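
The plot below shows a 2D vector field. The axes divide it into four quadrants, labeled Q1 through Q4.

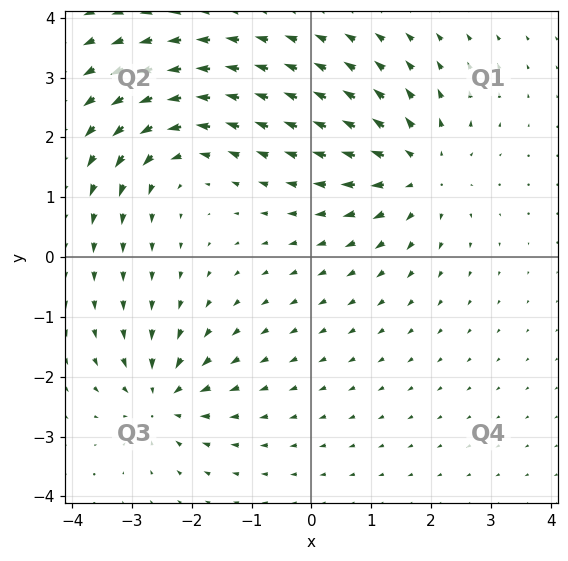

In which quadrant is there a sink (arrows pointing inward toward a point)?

The sink sits at approximately (-2.5, -2.4), which lies in quadrant Q3. The divergence there is about -6, negative as expected for a sink.

Q3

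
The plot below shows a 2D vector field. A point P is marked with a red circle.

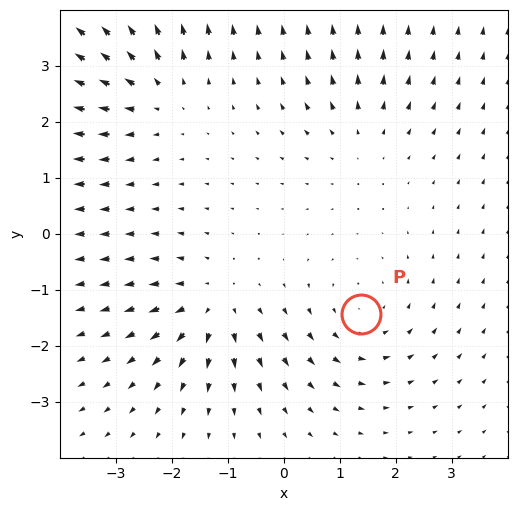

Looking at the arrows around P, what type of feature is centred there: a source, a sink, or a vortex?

vortex

At P (1.4, -1.4) the arrows circulate counterclockwise. Divergence ≈0, curl about +3 — near-zero divergence with nonzero curl is a vortex.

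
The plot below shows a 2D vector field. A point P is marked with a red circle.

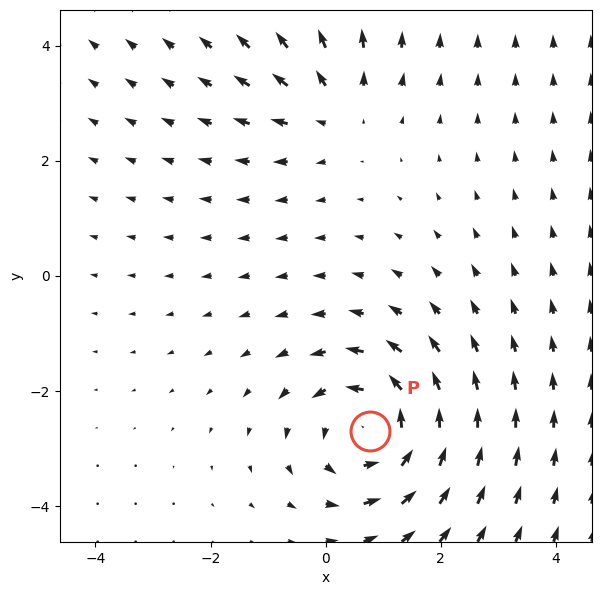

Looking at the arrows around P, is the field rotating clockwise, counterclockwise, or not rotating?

Near P at (0.8, -2.7) the arrows circulate counterclockwise. The curl (z-component) there is about +4; positive curl means counterclockwise rotation.

counterclockwise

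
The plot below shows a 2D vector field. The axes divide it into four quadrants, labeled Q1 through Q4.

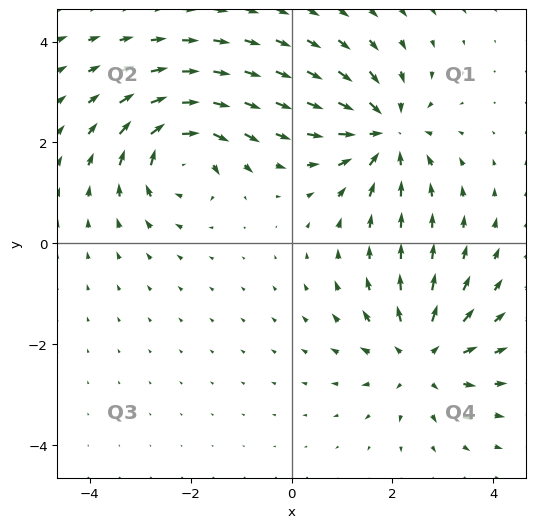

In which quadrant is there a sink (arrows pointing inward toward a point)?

The sink sits at approximately (1.9, 2.2), which lies in quadrant Q1. The divergence there is about -5, negative as expected for a sink.

Q1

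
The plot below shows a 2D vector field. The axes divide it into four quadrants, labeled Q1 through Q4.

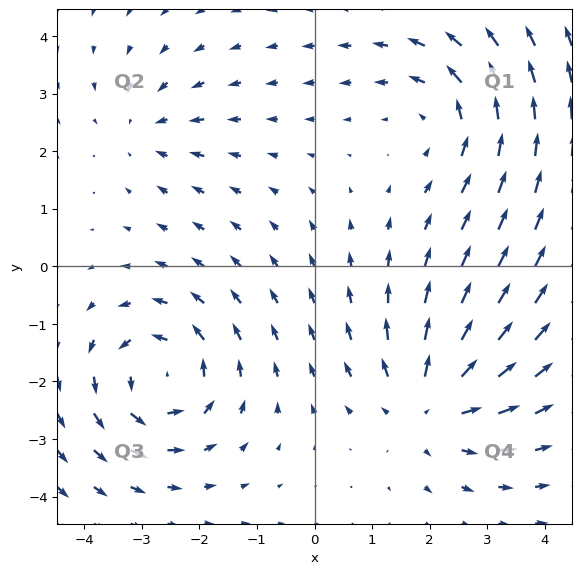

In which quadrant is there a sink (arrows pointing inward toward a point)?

Q2

The sink sits at approximately (-2.9, 2.4), which lies in quadrant Q2. The divergence there is about -3, negative as expected for a sink.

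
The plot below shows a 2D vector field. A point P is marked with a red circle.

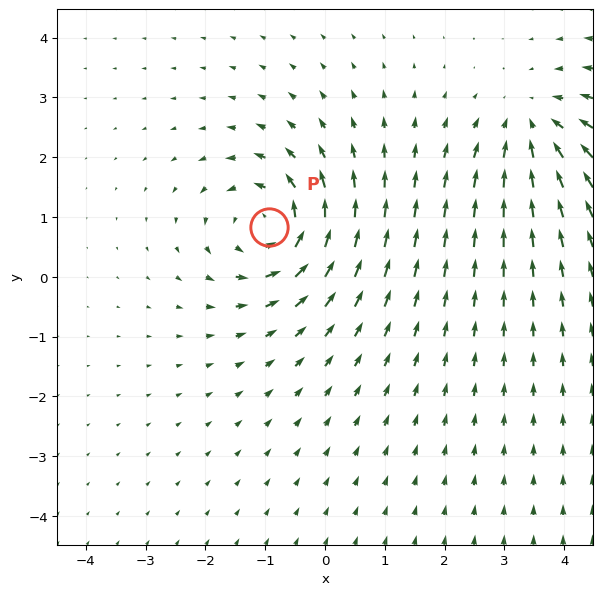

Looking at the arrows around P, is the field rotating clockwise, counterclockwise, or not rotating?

counterclockwise

Near P at (-0.9, 0.8) the arrows circulate counterclockwise. The curl (z-component) there is about +6; positive curl means counterclockwise rotation.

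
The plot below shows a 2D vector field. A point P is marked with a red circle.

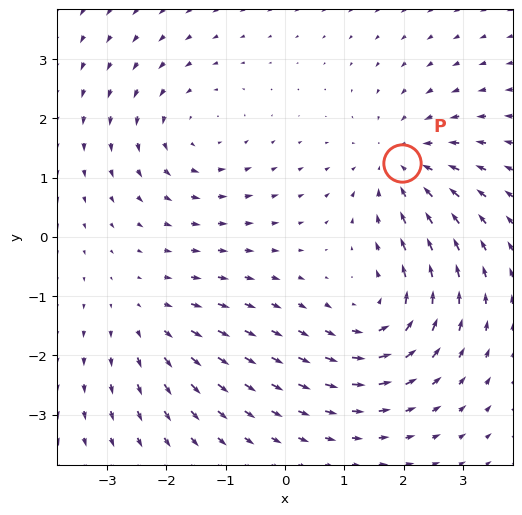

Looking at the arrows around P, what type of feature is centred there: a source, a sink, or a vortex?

At P (2.0, 1.2) the arrows converge inward. Divergence about -4, curl ≈0 — negative divergence with near-zero curl is a sink.

sink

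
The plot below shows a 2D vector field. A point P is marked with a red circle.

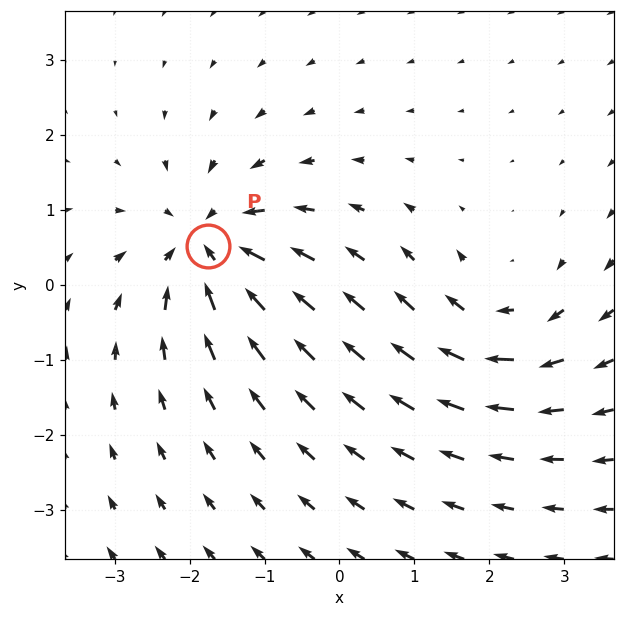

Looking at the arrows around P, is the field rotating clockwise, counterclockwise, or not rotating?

Near P at (-1.8, 0.5) the arrows show no circulation. The curl there is ≈0.

not rotating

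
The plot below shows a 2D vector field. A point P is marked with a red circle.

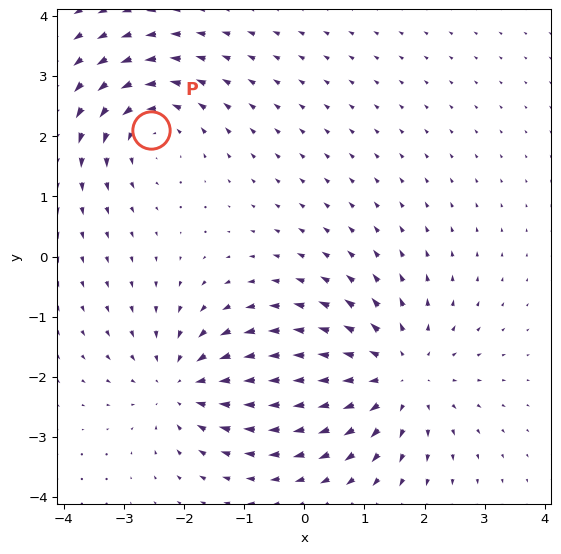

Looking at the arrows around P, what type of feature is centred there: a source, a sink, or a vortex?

At P (-2.6, 2.1) the arrows circulate counterclockwise. Divergence ≈0, curl about +3 — near-zero divergence with nonzero curl is a vortex.

vortex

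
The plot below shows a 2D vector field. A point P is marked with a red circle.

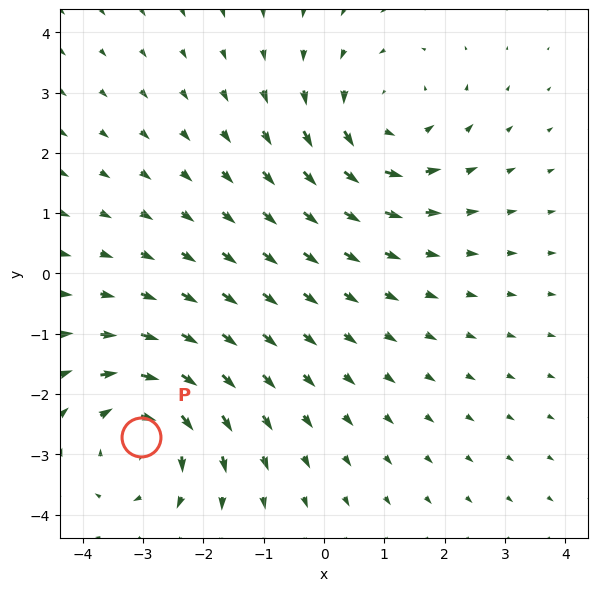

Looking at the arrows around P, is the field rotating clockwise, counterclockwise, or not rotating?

Near P at (-3.0, -2.7) the arrows circulate clockwise. The curl (z-component) there is about -4; negative curl means clockwise rotation.

clockwise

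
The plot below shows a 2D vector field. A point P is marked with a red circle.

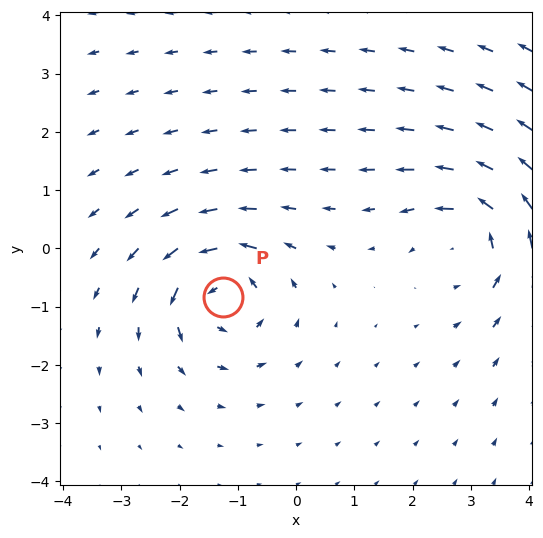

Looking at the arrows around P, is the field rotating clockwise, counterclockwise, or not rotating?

Near P at (-1.3, -0.8) the arrows circulate counterclockwise. The curl (z-component) there is about +6; positive curl means counterclockwise rotation.

counterclockwise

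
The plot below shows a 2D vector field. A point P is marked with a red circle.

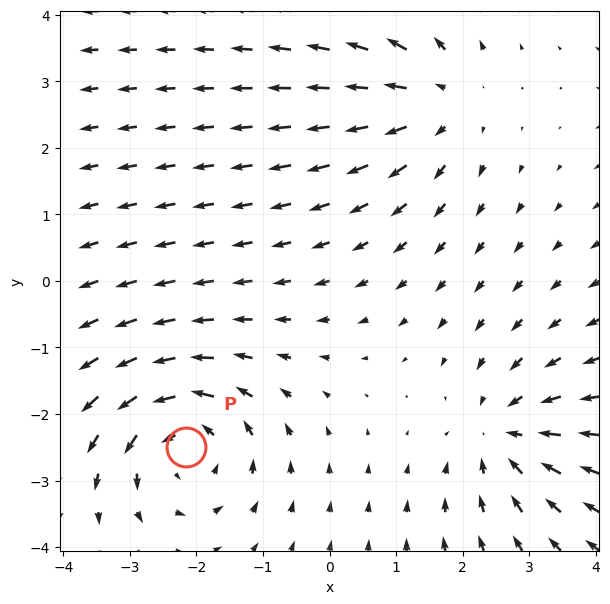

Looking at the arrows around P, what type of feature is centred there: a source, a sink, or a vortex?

vortex

At P (-2.2, -2.5) the arrows circulate counterclockwise. Divergence ≈0, curl about +5 — near-zero divergence with nonzero curl is a vortex.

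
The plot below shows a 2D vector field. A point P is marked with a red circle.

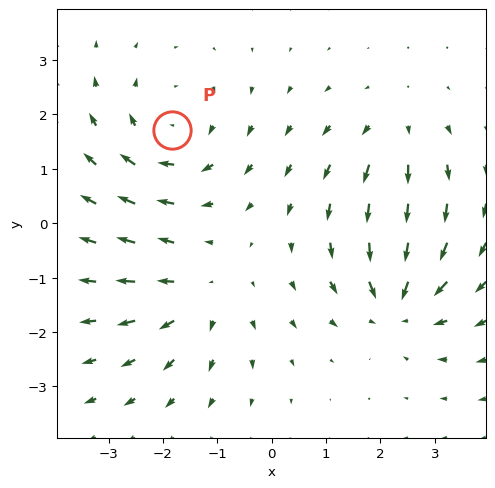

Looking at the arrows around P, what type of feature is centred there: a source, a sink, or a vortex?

vortex

At P (-1.8, 1.7) the arrows circulate clockwise. Divergence ≈0, curl about -4 — near-zero divergence with nonzero curl is a vortex.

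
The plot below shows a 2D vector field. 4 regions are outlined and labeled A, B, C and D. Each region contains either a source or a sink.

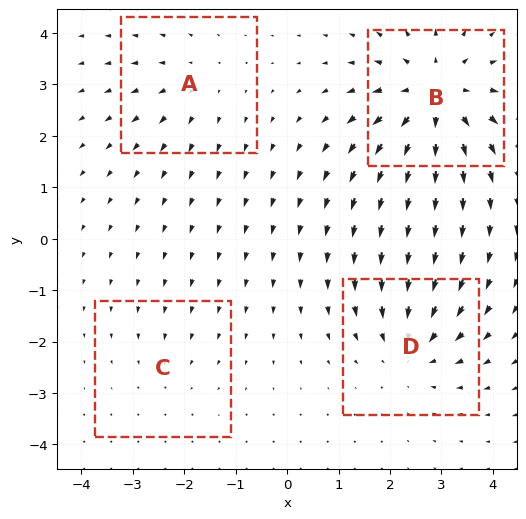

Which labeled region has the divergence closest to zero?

Divergence at each region's feature centre — A: about +3, B: about +7, C: about -2, D: about -5. Region C is closest to zero.

C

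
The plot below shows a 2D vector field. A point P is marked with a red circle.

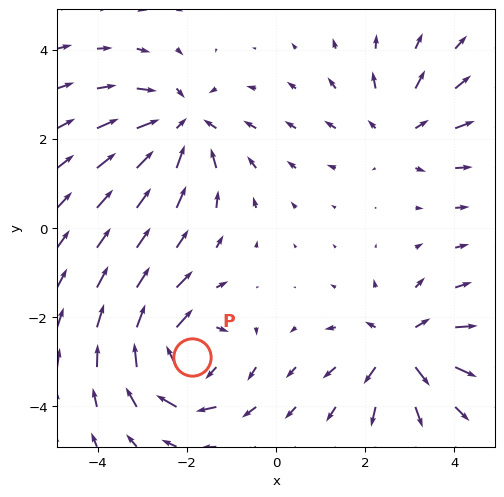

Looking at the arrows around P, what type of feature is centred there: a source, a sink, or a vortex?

vortex

At P (-1.9, -2.9) the arrows circulate clockwise. Divergence ≈0, curl about -5 — near-zero divergence with nonzero curl is a vortex.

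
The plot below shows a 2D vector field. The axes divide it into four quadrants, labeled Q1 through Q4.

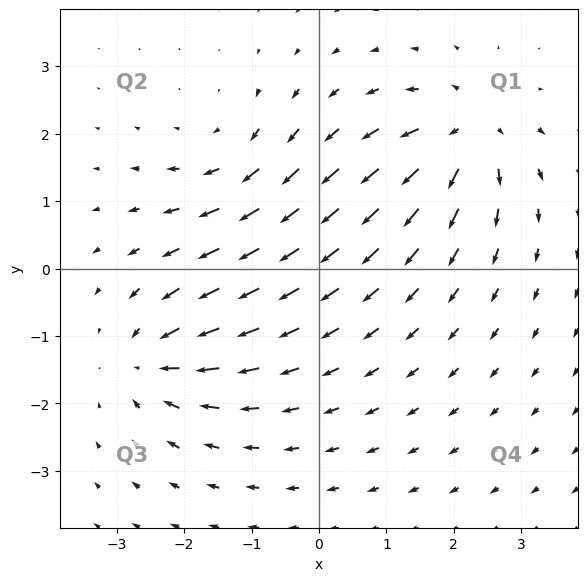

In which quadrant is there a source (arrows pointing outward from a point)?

Q1

The source sits at approximately (2.2, 2.0), which lies in quadrant Q1. The divergence there is about +6, positive as expected for a source.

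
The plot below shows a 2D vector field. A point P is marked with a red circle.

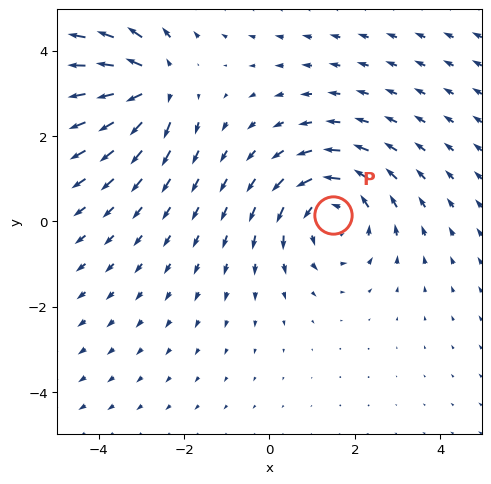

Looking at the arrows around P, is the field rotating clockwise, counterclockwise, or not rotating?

Near P at (1.5, 0.2) the arrows circulate counterclockwise. The curl (z-component) there is about +3; positive curl means counterclockwise rotation.

counterclockwise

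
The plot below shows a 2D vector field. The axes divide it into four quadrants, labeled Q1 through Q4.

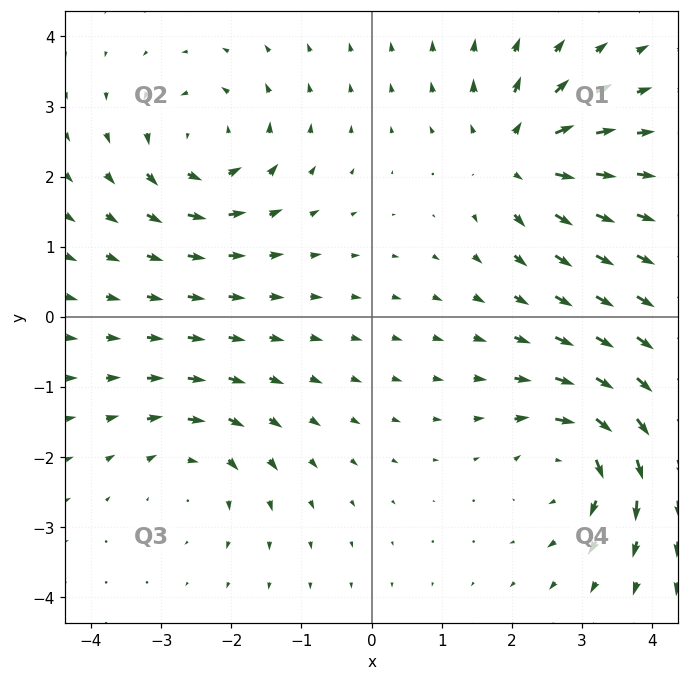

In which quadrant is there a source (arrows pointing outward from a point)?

The source sits at approximately (2.1, 2.3), which lies in quadrant Q1. The divergence there is about +6, positive as expected for a source.

Q1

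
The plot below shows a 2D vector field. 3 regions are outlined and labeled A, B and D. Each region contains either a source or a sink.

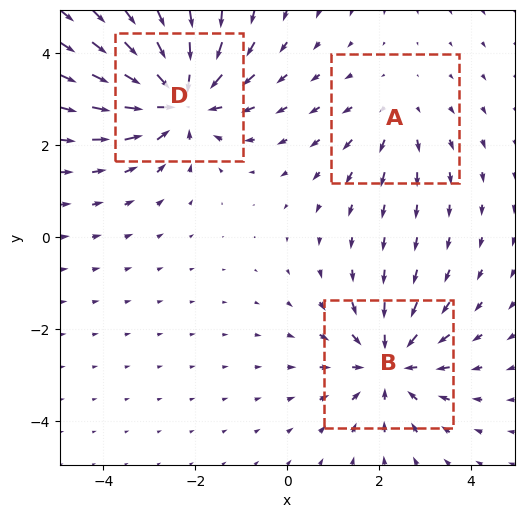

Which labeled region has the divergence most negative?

Divergence at each region's feature centre — A: about +2, B: about -3, D: about -4. Region D is most negative.

D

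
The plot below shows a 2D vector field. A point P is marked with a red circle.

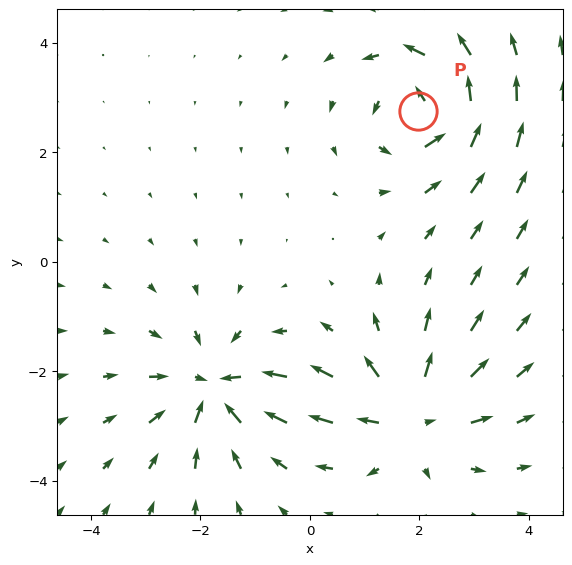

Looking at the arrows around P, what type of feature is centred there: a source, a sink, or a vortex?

vortex

At P (2.0, 2.8) the arrows circulate counterclockwise. Divergence ≈0, curl about +5 — near-zero divergence with nonzero curl is a vortex.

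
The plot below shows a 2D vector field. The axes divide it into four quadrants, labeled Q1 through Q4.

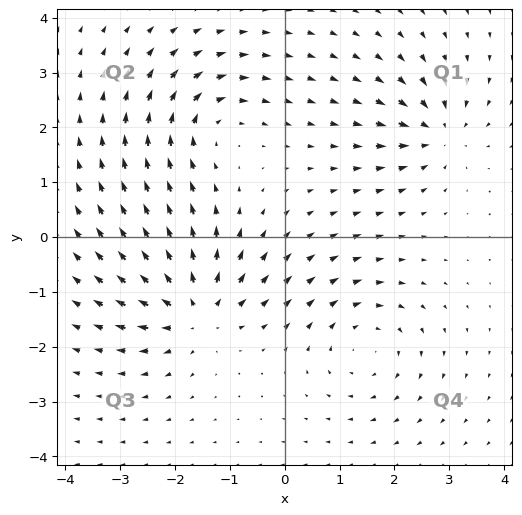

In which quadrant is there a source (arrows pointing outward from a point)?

Q3

The source sits at approximately (-1.6, -1.3), which lies in quadrant Q3. The divergence there is about +7, positive as expected for a source.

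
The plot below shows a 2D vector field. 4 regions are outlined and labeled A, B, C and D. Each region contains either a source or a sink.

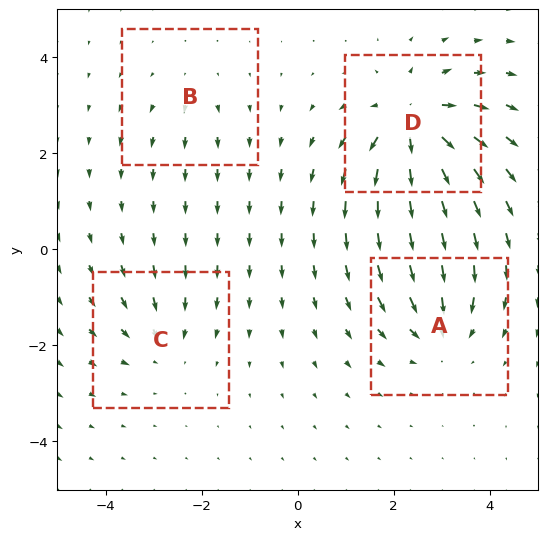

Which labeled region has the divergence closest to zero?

Divergence at each region's feature centre — A: about -5, B: about +2, C: about -4, D: about +8. Region B is closest to zero.

B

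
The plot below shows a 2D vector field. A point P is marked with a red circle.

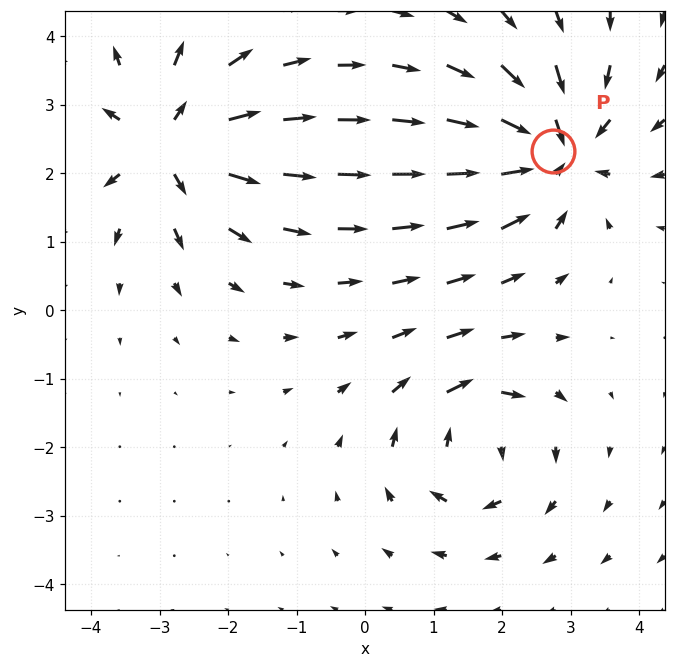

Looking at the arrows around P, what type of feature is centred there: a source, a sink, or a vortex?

sink

At P (2.7, 2.3) the arrows converge inward. Divergence about -5, curl ≈0 — negative divergence with near-zero curl is a sink.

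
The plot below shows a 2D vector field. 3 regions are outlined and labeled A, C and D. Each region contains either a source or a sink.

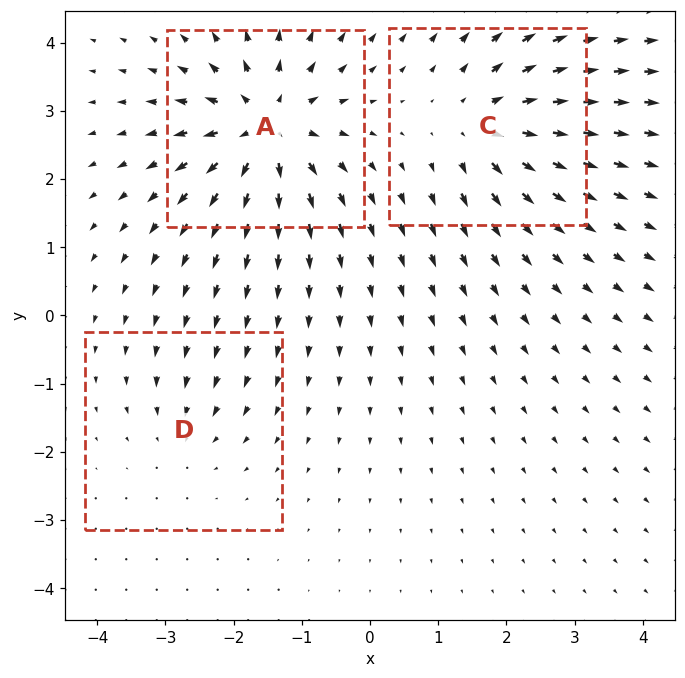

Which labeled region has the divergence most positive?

Divergence at each region's feature centre — A: about +6, C: about +4, D: about -2. Region A is most positive.

A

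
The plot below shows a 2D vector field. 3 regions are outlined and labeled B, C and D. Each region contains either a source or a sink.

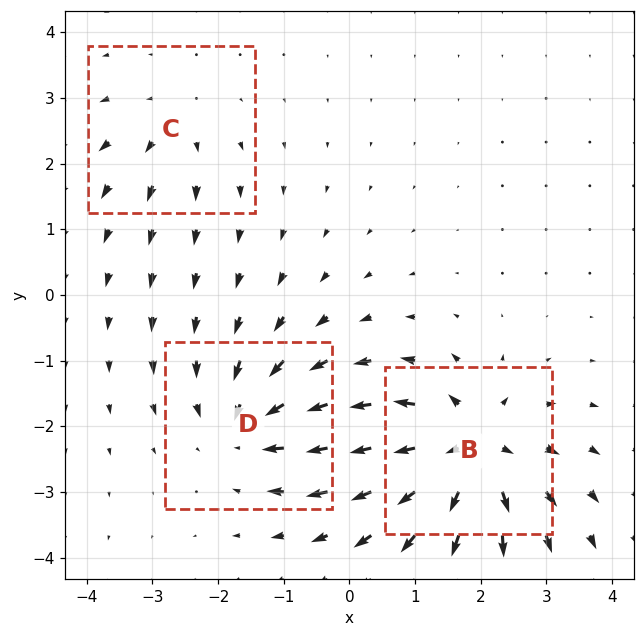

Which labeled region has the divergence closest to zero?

Divergence at each region's feature centre — B: about +6, C: about +2, D: about -4. Region C is closest to zero.

C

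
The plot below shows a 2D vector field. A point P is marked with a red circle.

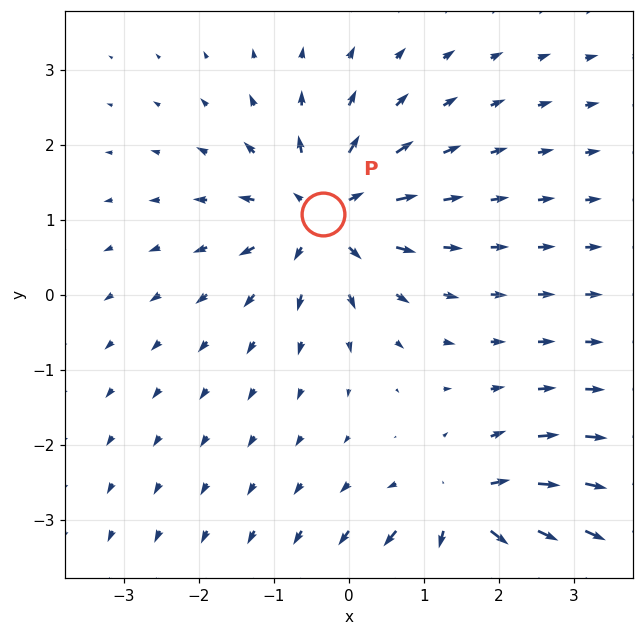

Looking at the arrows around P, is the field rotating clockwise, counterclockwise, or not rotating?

not rotating

Near P at (-0.3, 1.1) the arrows show no circulation. The curl there is ≈0.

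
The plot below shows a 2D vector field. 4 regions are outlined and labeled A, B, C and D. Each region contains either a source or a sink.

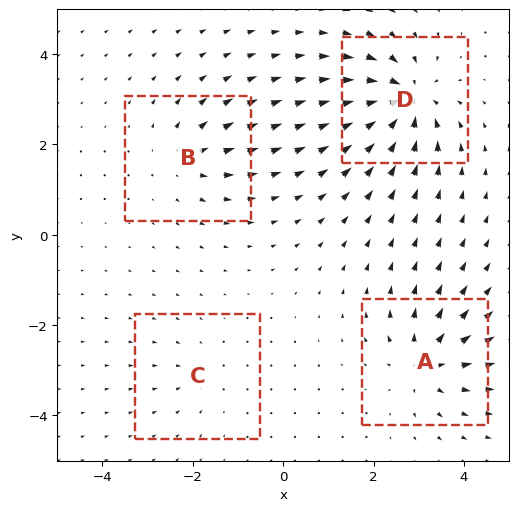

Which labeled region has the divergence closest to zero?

Divergence at each region's feature centre — A: about +6, B: about +4, C: about -2, D: about -8. Region C is closest to zero.

C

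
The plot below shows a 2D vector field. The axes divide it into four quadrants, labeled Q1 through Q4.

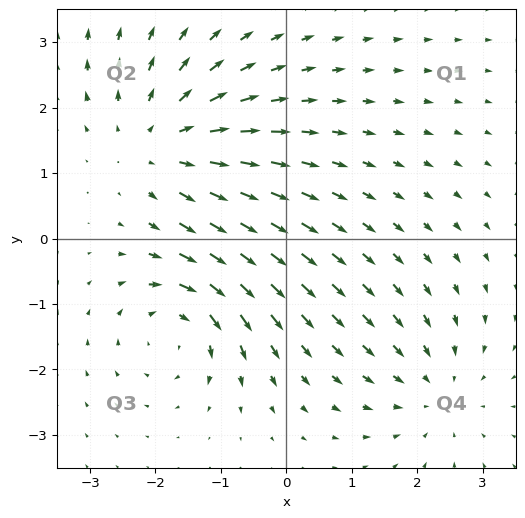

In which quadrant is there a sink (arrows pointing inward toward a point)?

Q4

The sink sits at approximately (2.3, -2.3), which lies in quadrant Q4. The divergence there is about -3, negative as expected for a sink.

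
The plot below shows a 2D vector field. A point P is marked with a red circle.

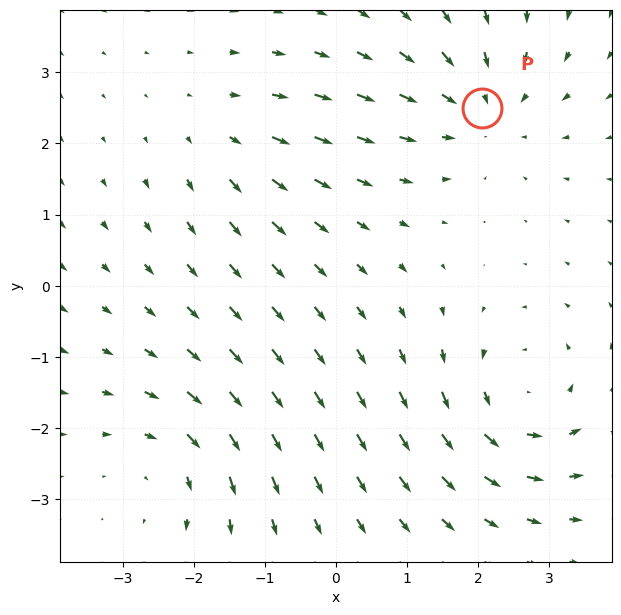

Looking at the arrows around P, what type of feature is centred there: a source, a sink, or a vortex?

At P (2.1, 2.5) the arrows converge inward. Divergence about -4, curl ≈0 — negative divergence with near-zero curl is a sink.

sink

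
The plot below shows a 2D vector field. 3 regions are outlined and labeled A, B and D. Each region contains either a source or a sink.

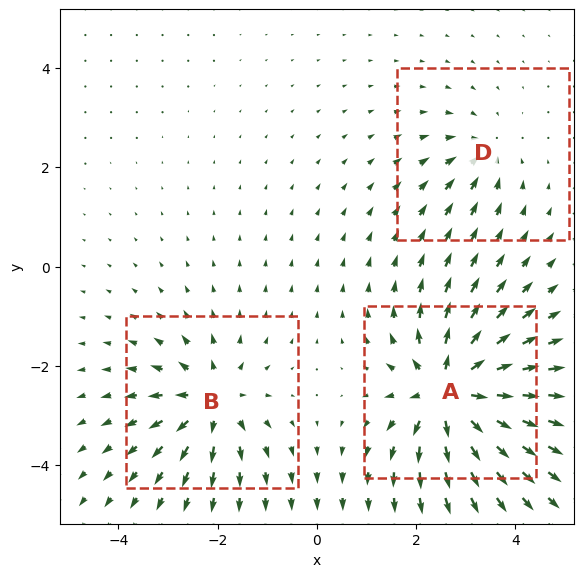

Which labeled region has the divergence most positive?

Divergence at each region's feature centre — A: about +6, B: about +4, D: about -2. Region A is most positive.

A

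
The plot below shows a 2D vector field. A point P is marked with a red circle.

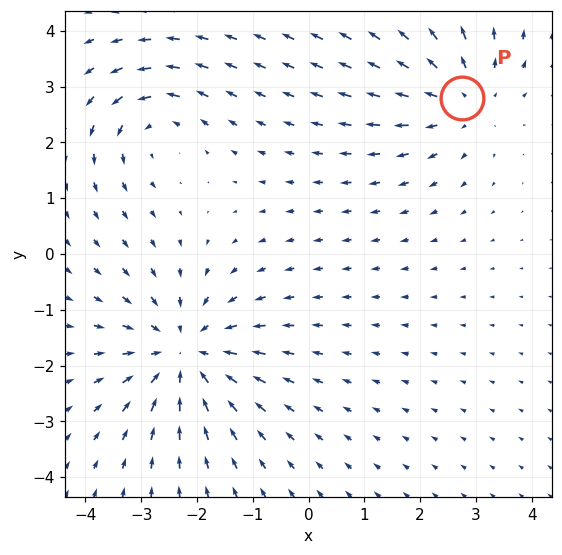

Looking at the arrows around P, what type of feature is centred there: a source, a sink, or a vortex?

At P (2.8, 2.8) the arrows spread outward. Divergence about +3, curl ≈0 — positive divergence with near-zero curl is a source.

source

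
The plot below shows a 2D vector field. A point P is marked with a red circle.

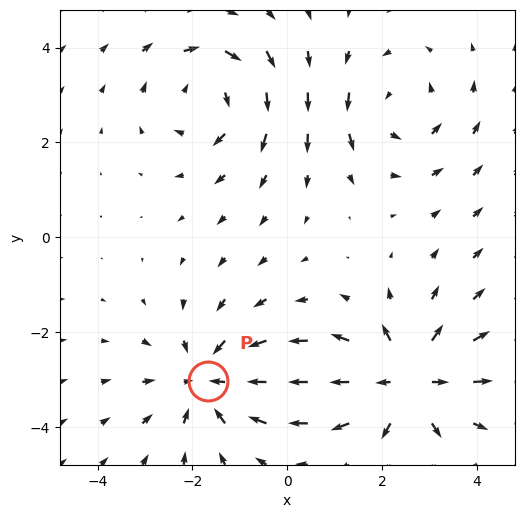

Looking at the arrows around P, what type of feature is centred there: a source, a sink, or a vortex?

sink

At P (-1.7, -3.0) the arrows converge inward. Divergence about -4, curl ≈0 — negative divergence with near-zero curl is a sink.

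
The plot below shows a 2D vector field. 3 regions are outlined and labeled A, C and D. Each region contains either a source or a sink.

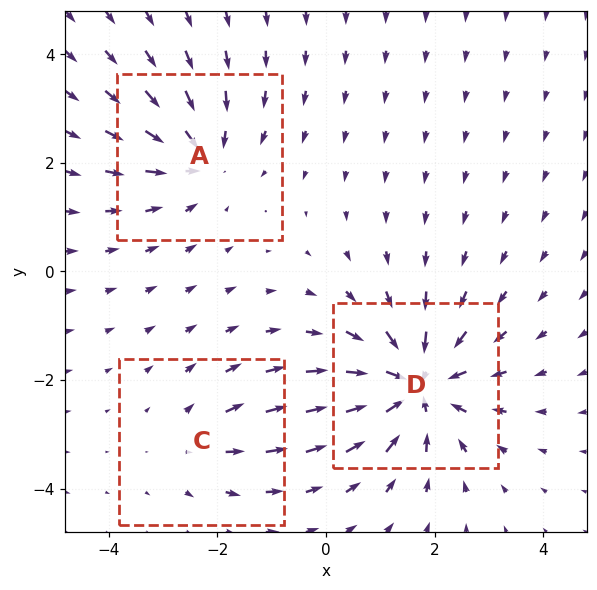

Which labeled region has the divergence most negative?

D

Divergence at each region's feature centre — A: about -3, C: about +2, D: about -5. Region D is most negative.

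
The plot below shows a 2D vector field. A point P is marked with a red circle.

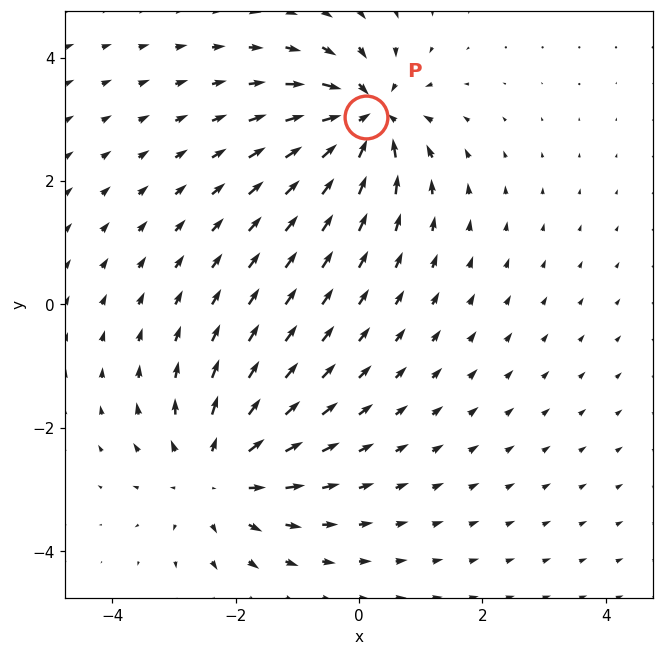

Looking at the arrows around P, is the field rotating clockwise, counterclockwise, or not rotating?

not rotating

Near P at (0.1, 3.0) the arrows show no circulation. The curl there is ≈0.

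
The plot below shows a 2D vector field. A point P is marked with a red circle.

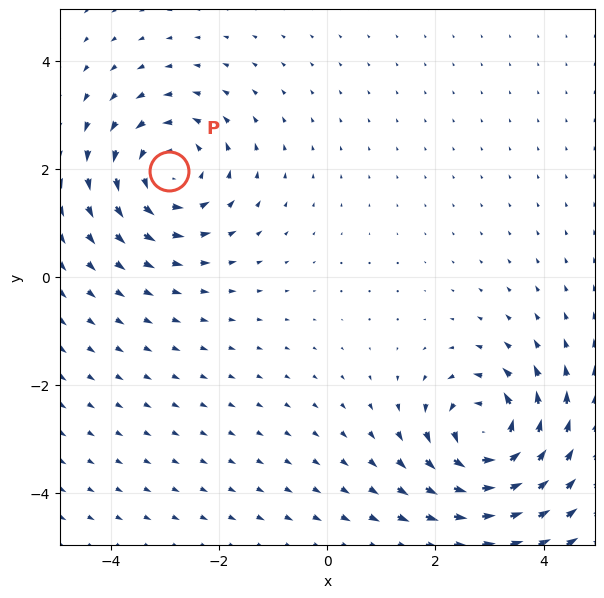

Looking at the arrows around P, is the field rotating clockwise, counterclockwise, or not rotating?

counterclockwise

Near P at (-2.9, 2.0) the arrows circulate counterclockwise. The curl (z-component) there is about +4; positive curl means counterclockwise rotation.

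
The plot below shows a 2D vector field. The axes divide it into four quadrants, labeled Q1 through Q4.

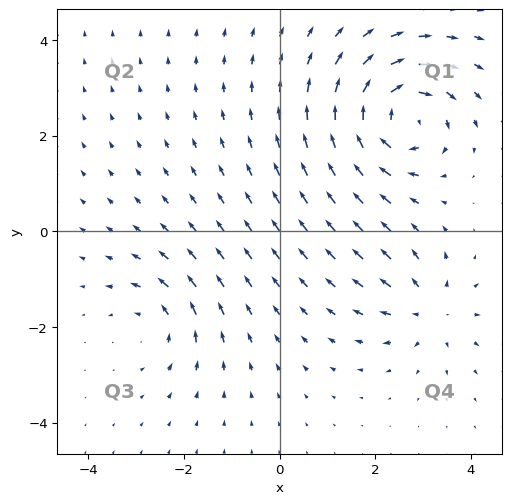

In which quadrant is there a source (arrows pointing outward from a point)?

The source sits at approximately (3.1, -1.6), which lies in quadrant Q4. The divergence there is about +3, positive as expected for a source.

Q4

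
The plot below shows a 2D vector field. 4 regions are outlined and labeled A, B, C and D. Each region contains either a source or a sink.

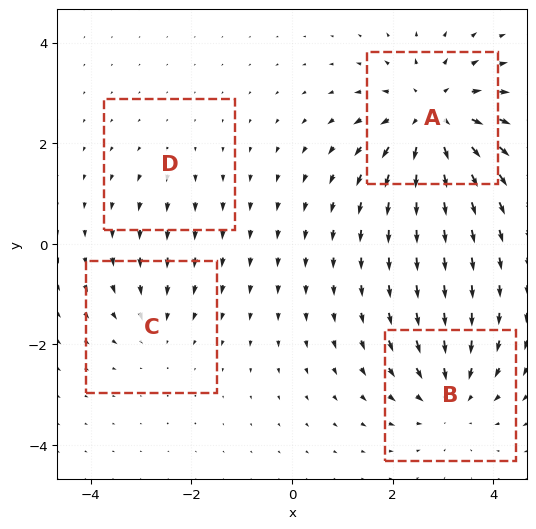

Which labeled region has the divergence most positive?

Divergence at each region's feature centre — A: about +7, B: about -5, C: about -3, D: about +2. Region A is most positive.

A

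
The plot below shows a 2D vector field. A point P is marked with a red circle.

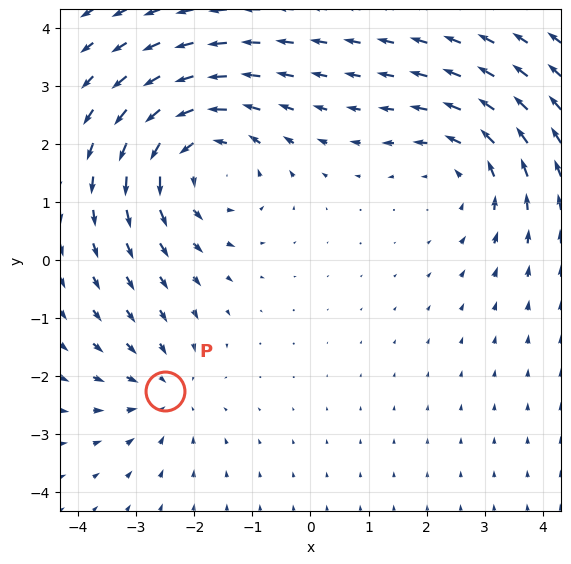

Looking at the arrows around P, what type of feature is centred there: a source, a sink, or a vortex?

sink

At P (-2.5, -2.3) the arrows converge inward. Divergence about -2, curl ≈0 — negative divergence with near-zero curl is a sink.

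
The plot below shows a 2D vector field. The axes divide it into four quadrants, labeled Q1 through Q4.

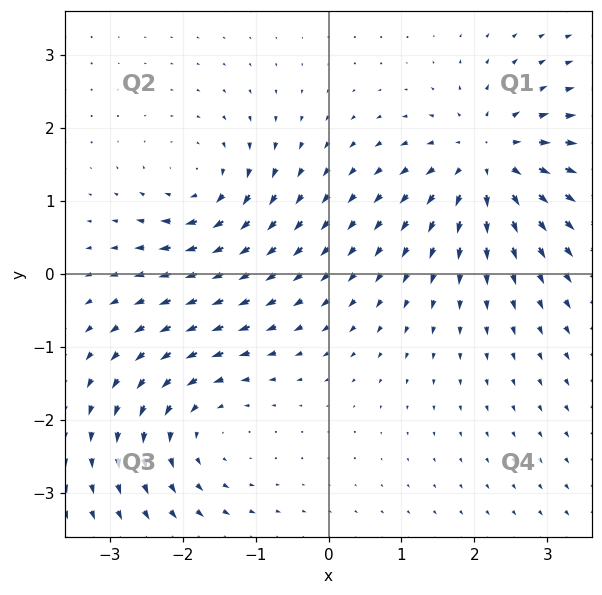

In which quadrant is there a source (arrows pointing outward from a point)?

Q1

The source sits at approximately (2.2, 1.6), which lies in quadrant Q1. The divergence there is about +5, positive as expected for a source.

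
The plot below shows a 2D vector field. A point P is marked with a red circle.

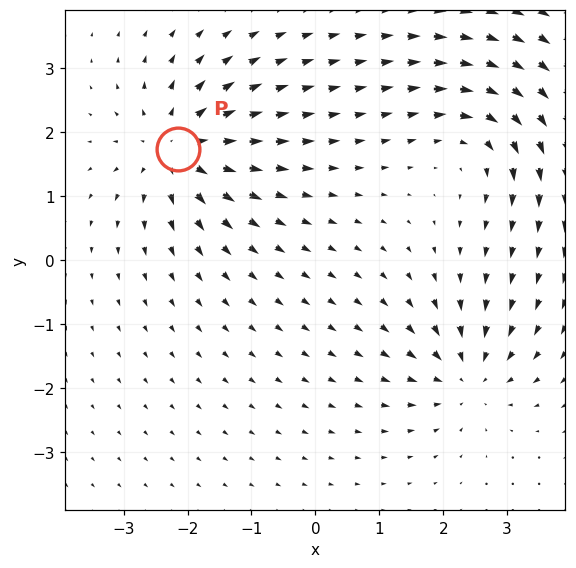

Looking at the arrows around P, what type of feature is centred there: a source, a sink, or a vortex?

source

At P (-2.2, 1.7) the arrows spread outward. Divergence about +6, curl ≈0 — positive divergence with near-zero curl is a source.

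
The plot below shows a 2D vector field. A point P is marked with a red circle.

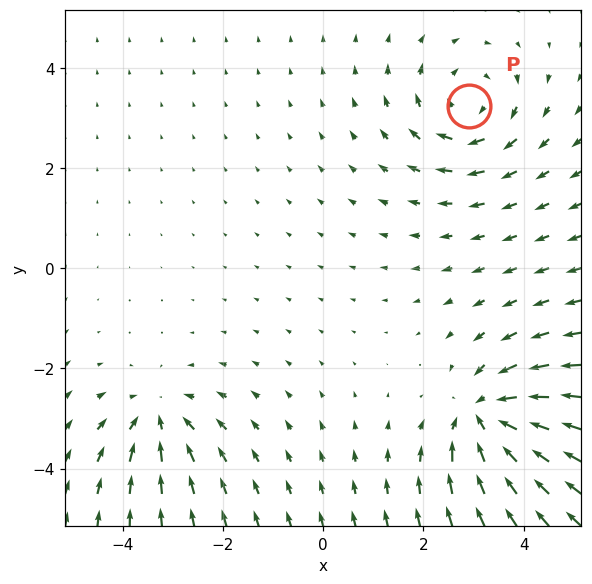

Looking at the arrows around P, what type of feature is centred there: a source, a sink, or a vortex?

vortex

At P (2.9, 3.2) the arrows circulate clockwise. Divergence ≈0, curl about -4 — near-zero divergence with nonzero curl is a vortex.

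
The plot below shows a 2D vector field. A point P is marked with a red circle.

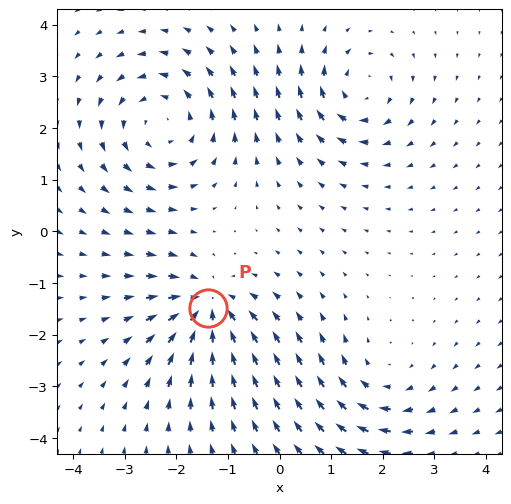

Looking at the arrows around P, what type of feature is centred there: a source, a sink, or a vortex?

sink

At P (-1.4, -1.5) the arrows converge inward. Divergence about -4, curl ≈0 — negative divergence with near-zero curl is a sink.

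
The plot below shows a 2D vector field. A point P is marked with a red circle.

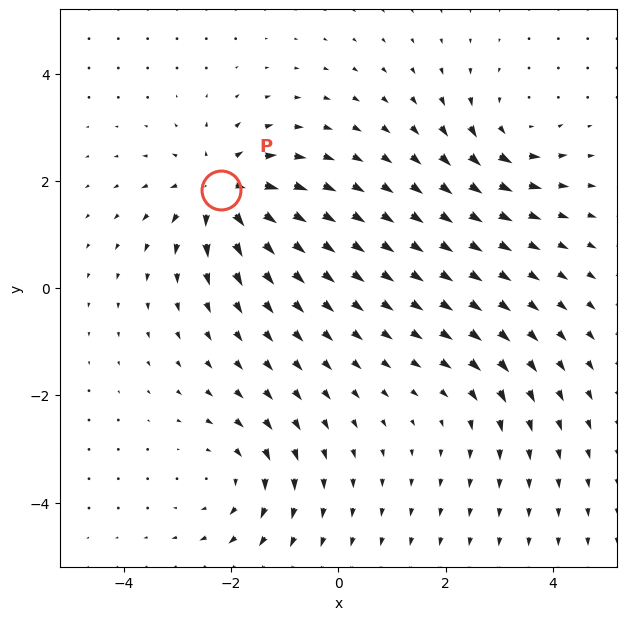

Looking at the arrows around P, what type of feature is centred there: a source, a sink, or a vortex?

At P (-2.2, 1.8) the arrows spread outward. Divergence about +6, curl ≈0 — positive divergence with near-zero curl is a source.

source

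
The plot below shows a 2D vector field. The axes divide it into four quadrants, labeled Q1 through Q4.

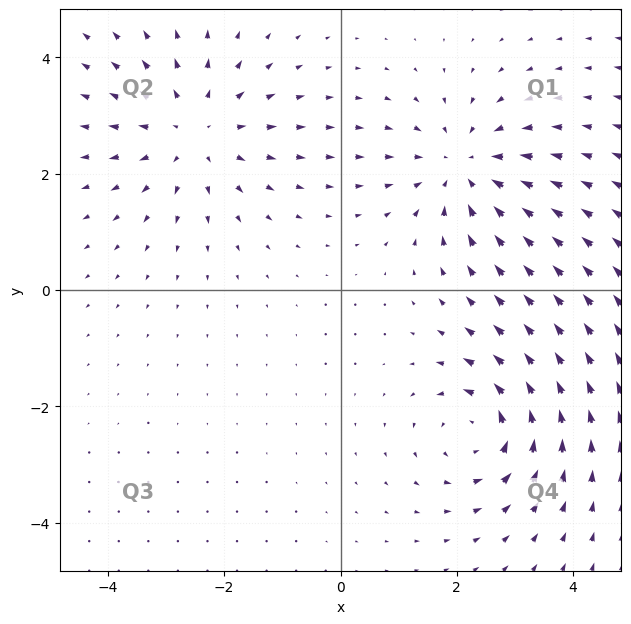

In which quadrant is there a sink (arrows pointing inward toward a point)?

Q1

The sink sits at approximately (2.1, 2.1), which lies in quadrant Q1. The divergence there is about -3, negative as expected for a sink.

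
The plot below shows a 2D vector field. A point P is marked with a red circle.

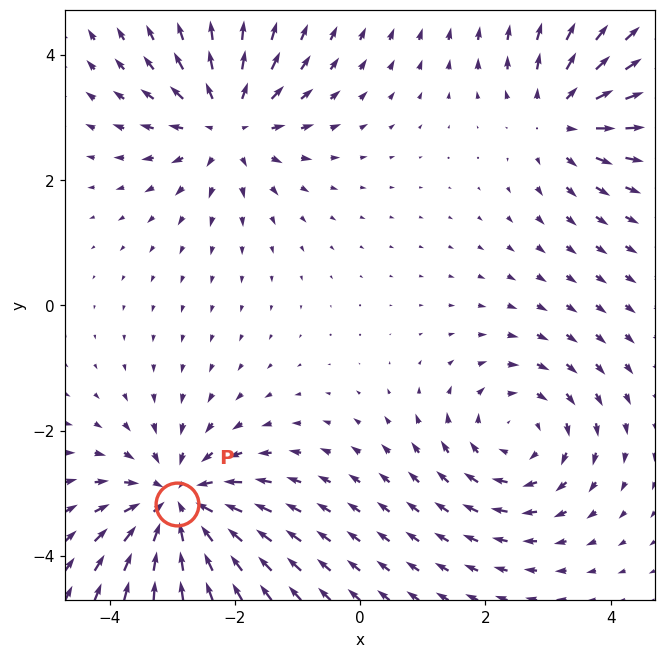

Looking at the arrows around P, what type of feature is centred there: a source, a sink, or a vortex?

sink

At P (-2.9, -3.2) the arrows converge inward. Divergence about -4, curl ≈0 — negative divergence with near-zero curl is a sink.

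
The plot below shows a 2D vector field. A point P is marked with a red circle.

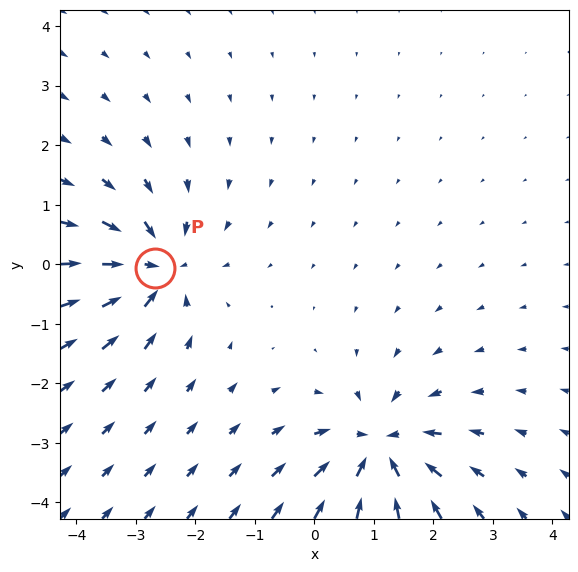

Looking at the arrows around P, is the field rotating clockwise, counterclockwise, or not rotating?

not rotating

Near P at (-2.7, -0.1) the arrows show no circulation. The curl there is ≈0.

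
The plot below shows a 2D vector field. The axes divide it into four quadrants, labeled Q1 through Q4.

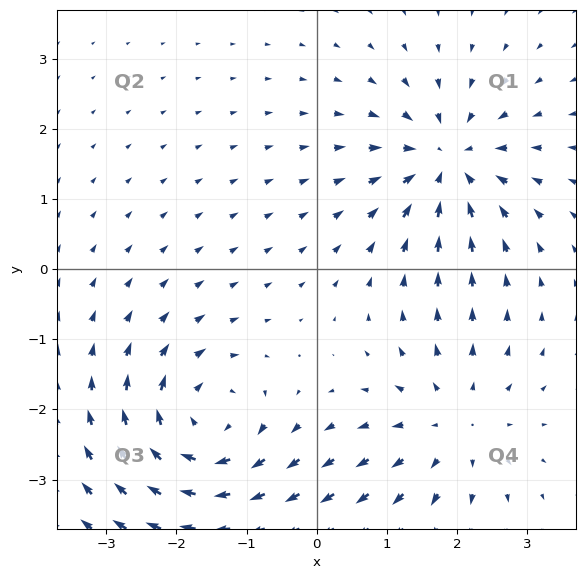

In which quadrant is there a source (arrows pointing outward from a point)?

The source sits at approximately (1.9, -2.2), which lies in quadrant Q4. The divergence there is about +4, positive as expected for a source.

Q4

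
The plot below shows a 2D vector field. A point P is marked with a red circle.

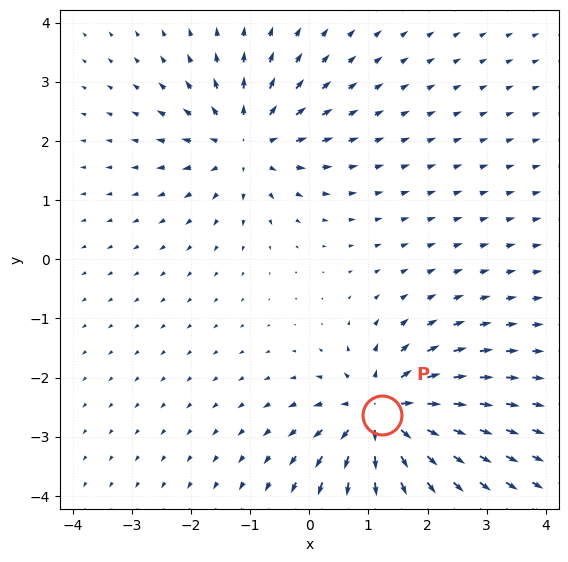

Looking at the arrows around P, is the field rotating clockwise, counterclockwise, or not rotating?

Near P at (1.2, -2.6) the arrows show no circulation. The curl there is ≈0.

not rotating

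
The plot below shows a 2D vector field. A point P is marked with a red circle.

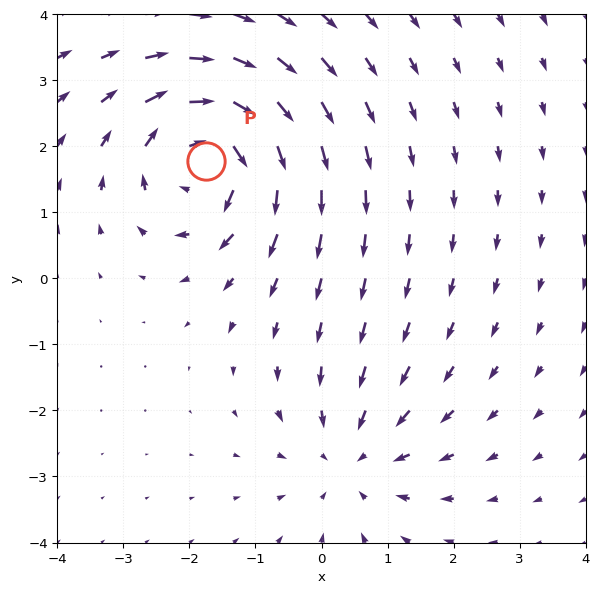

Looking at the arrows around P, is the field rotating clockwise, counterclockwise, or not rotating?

clockwise

Near P at (-1.7, 1.8) the arrows circulate clockwise. The curl (z-component) there is about -5; negative curl means clockwise rotation.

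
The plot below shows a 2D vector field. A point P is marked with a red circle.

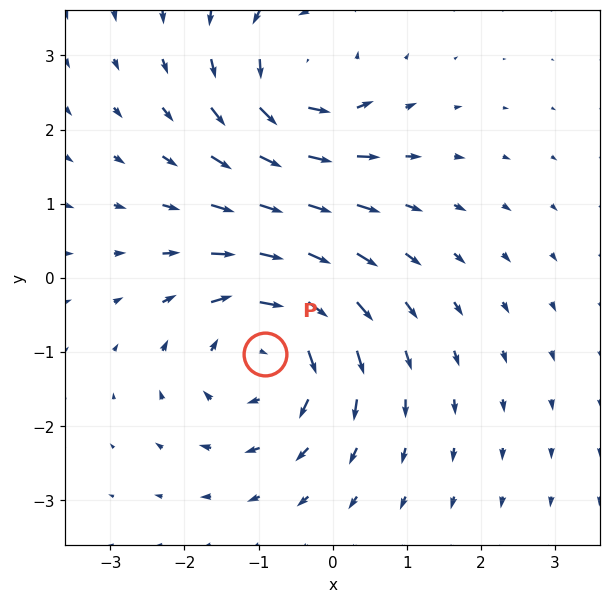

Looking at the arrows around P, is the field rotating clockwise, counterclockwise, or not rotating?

Near P at (-0.9, -1.0) the arrows circulate clockwise. The curl (z-component) there is about -5; negative curl means clockwise rotation.

clockwise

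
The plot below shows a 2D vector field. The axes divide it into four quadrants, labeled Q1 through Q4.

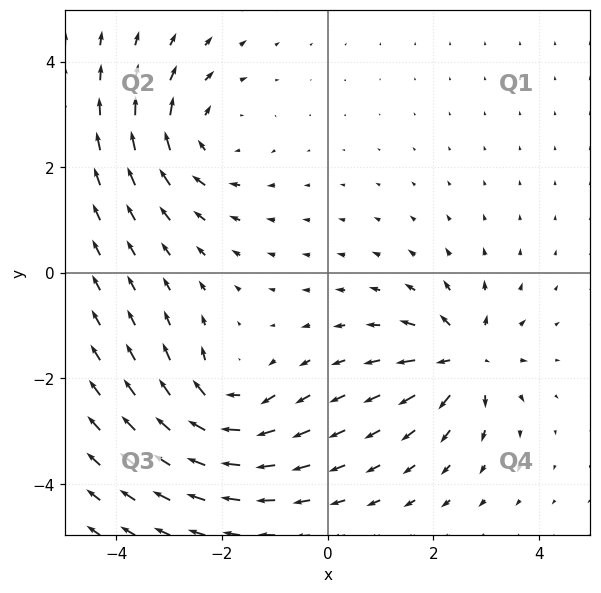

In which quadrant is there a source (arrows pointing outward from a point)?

The source sits at approximately (2.6, -1.6), which lies in quadrant Q4. The divergence there is about +4, positive as expected for a source.

Q4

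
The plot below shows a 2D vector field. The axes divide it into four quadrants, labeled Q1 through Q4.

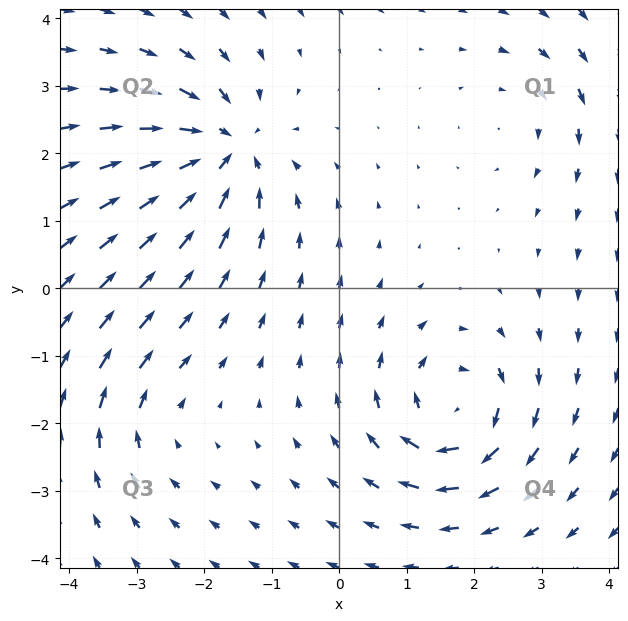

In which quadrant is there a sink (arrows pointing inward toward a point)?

Q2

The sink sits at approximately (-1.7, 2.0), which lies in quadrant Q2. The divergence there is about -6, negative as expected for a sink.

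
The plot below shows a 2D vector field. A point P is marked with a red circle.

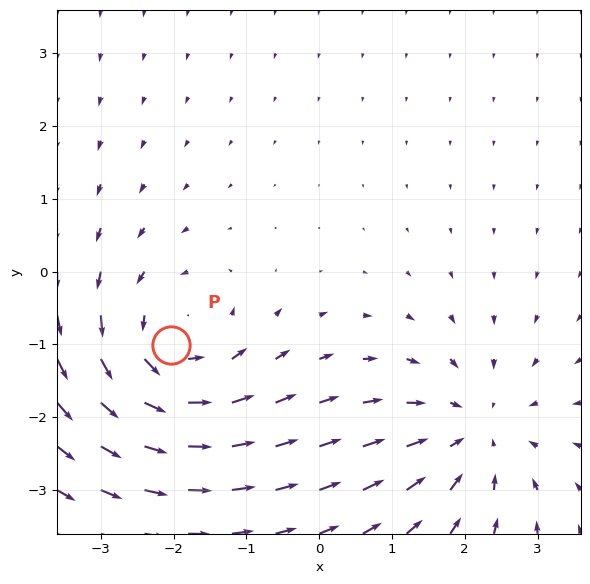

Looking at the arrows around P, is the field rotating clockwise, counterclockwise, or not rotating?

counterclockwise

Near P at (-2.0, -1.0) the arrows circulate counterclockwise. The curl (z-component) there is about +3; positive curl means counterclockwise rotation.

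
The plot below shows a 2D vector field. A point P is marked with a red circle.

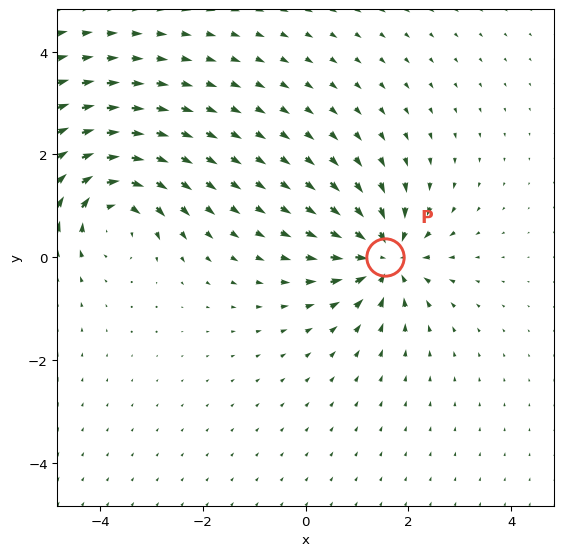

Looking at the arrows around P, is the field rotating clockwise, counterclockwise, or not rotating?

Near P at (1.5, 0.0) the arrows show no circulation. The curl there is ≈0.

not rotating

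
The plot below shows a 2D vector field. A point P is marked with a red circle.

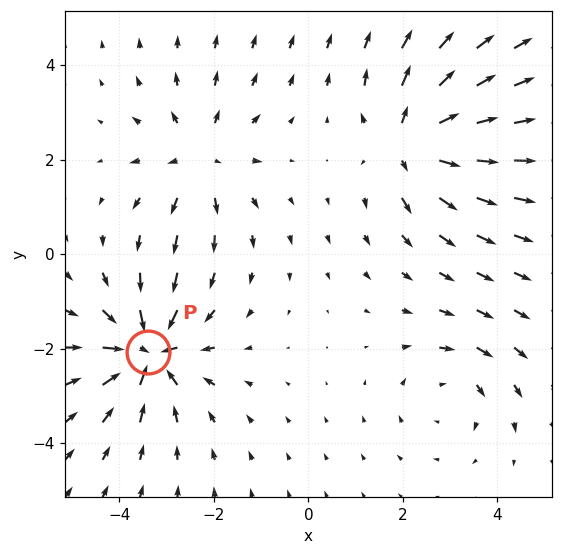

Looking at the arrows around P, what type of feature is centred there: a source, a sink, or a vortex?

At P (-3.4, -2.1) the arrows converge inward. Divergence about -5, curl ≈0 — negative divergence with near-zero curl is a sink.

sink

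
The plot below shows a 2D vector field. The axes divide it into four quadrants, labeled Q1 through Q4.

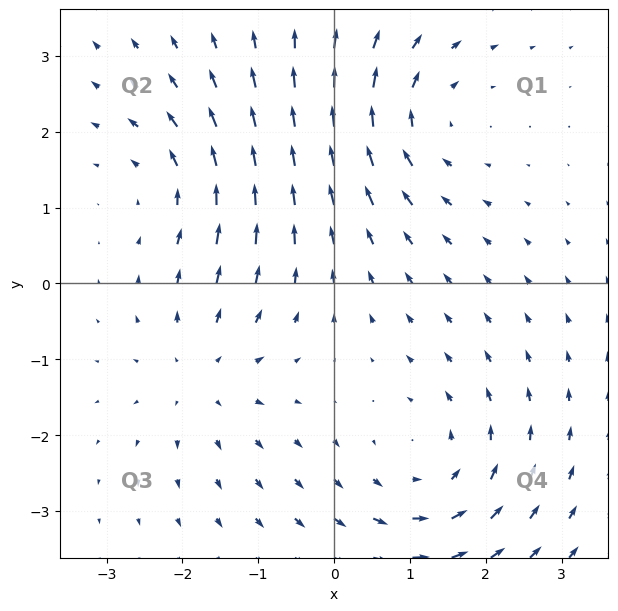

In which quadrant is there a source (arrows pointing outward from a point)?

The source sits at approximately (-1.7, -1.2), which lies in quadrant Q3. The divergence there is about +3, positive as expected for a source.

Q3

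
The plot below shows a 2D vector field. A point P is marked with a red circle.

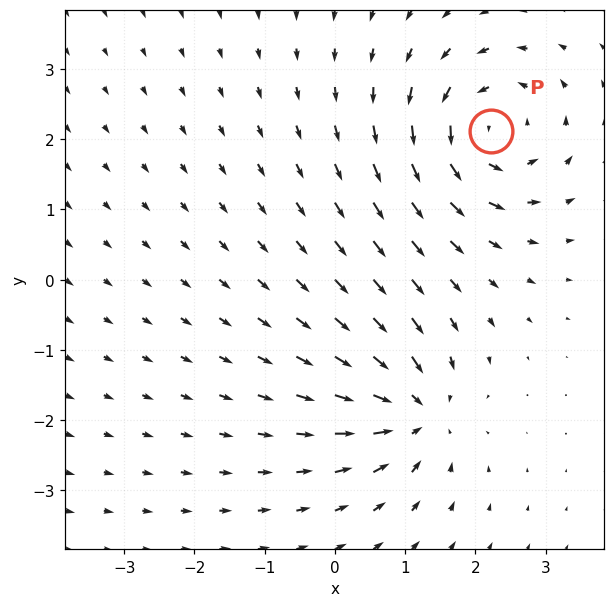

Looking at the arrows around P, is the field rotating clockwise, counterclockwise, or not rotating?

counterclockwise

Near P at (2.2, 2.1) the arrows circulate counterclockwise. The curl (z-component) there is about +6; positive curl means counterclockwise rotation.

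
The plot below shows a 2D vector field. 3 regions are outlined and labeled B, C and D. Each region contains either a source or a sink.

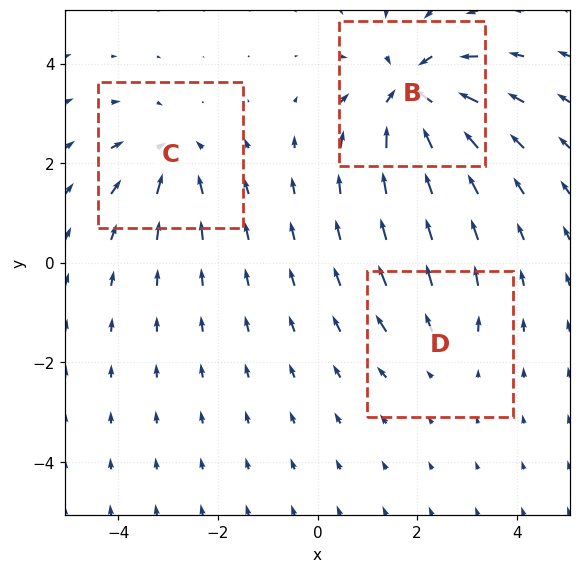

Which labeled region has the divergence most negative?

Divergence at each region's feature centre — B: about -6, C: about -4, D: about +2. Region B is most negative.

B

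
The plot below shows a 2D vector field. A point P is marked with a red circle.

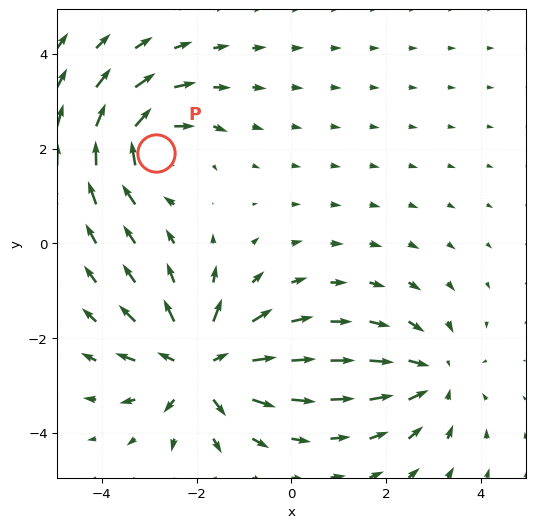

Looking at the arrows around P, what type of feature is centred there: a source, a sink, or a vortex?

vortex

At P (-2.9, 1.9) the arrows circulate clockwise. Divergence ≈0, curl about -5 — near-zero divergence with nonzero curl is a vortex.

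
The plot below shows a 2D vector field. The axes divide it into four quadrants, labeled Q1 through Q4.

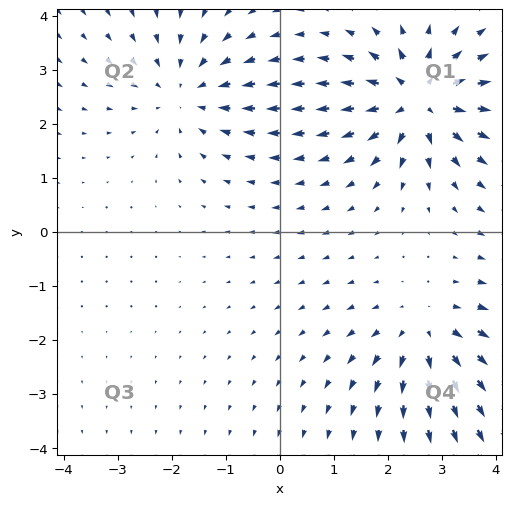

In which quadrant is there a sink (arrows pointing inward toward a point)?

Q2

The sink sits at approximately (-1.7, 2.6), which lies in quadrant Q2. The divergence there is about -4, negative as expected for a sink.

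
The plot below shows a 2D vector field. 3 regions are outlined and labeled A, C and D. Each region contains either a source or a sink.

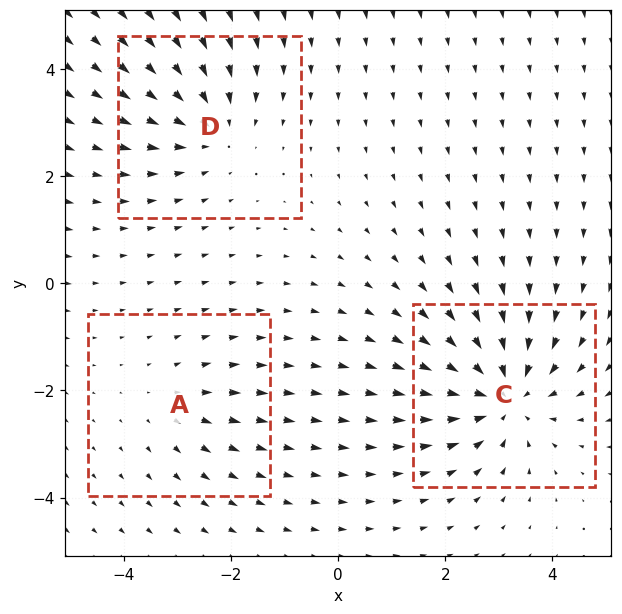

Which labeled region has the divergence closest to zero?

Divergence at each region's feature centre — A: about +2, C: about -5, D: about -3. Region A is closest to zero.

A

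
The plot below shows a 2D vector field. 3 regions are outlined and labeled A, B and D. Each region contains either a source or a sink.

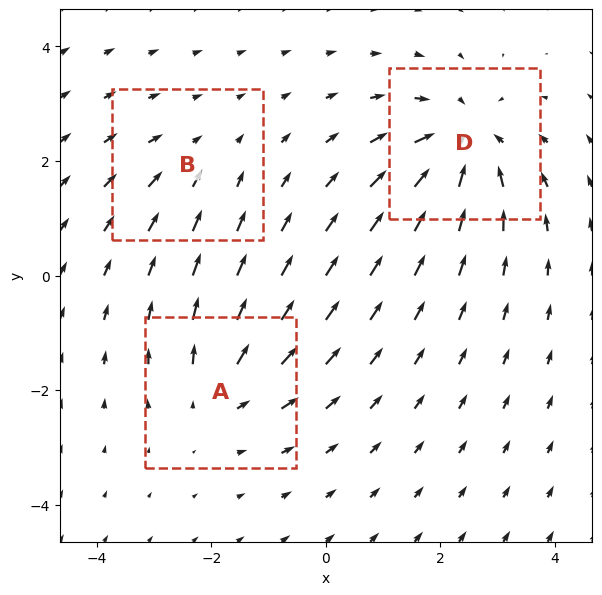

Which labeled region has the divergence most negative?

Divergence at each region's feature centre — A: about +3, B: about -2, D: about -5. Region D is most negative.

D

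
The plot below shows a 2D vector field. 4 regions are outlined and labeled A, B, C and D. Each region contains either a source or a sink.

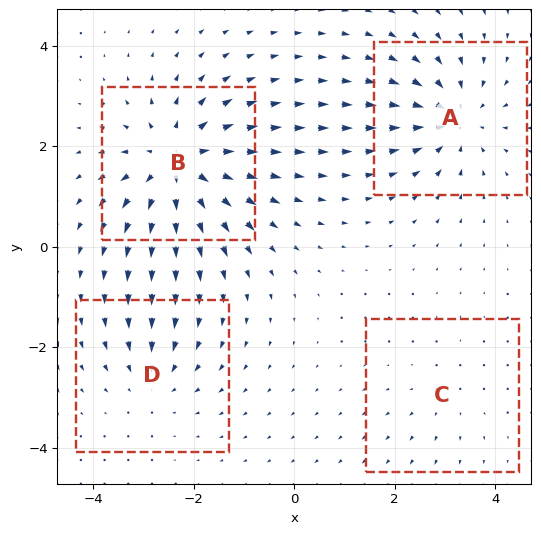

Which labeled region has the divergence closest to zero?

Divergence at each region's feature centre — A: about -5, B: about +7, C: about +2, D: about -3. Region C is closest to zero.

C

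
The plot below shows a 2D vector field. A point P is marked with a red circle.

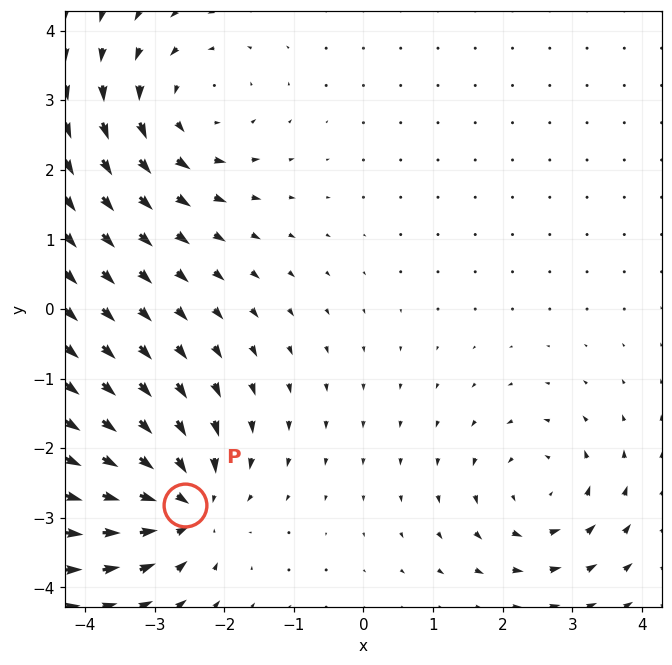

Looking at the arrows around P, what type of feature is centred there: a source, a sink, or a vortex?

At P (-2.6, -2.8) the arrows converge inward. Divergence about -5, curl ≈0 — negative divergence with near-zero curl is a sink.

sink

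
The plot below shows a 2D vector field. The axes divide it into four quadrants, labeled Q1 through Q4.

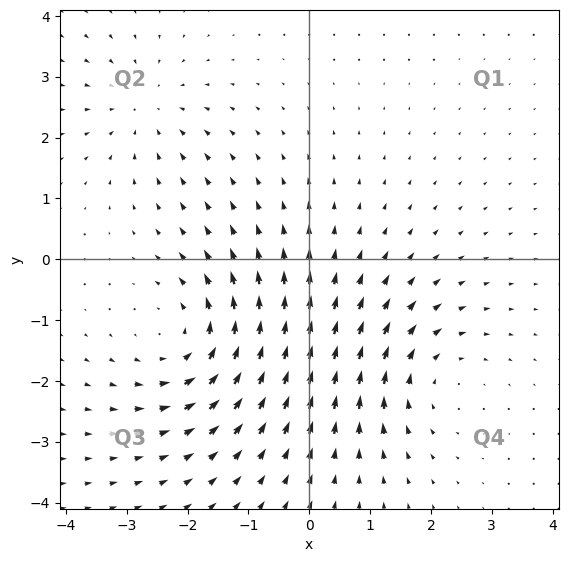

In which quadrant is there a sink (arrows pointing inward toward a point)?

The sink sits at approximately (-2.7, 2.5), which lies in quadrant Q2. The divergence there is about -3, negative as expected for a sink.

Q2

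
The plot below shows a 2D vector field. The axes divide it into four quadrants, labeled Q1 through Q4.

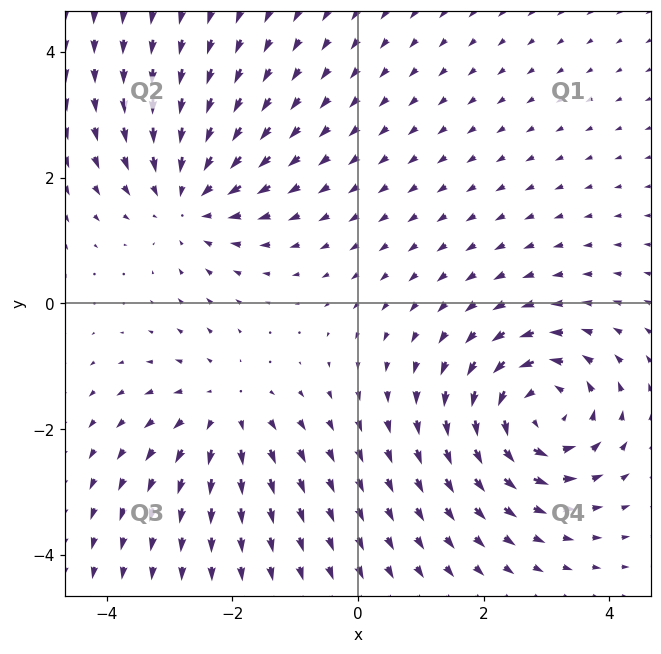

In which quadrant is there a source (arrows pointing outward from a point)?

Q3

The source sits at approximately (-2.1, -1.7), which lies in quadrant Q3. The divergence there is about +3, positive as expected for a source.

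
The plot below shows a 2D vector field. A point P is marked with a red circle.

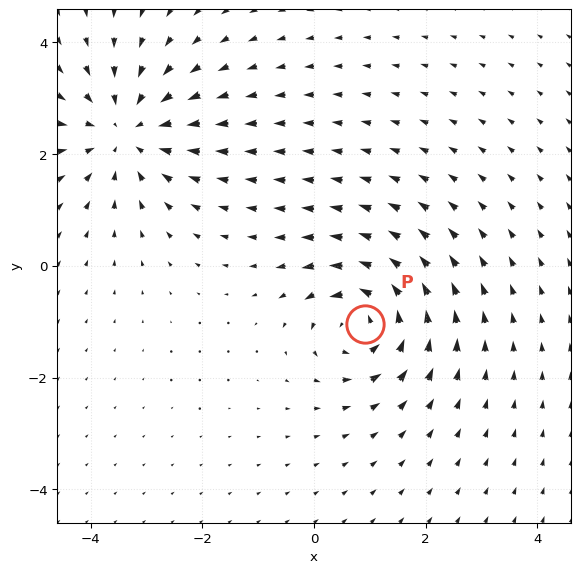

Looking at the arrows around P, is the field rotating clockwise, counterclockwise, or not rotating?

counterclockwise

Near P at (0.9, -1.0) the arrows circulate counterclockwise. The curl (z-component) there is about +6; positive curl means counterclockwise rotation.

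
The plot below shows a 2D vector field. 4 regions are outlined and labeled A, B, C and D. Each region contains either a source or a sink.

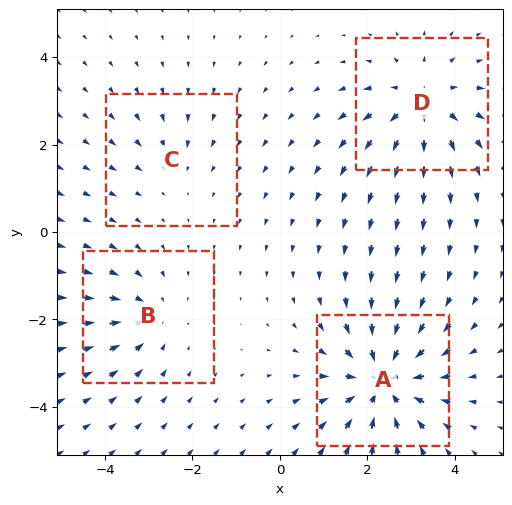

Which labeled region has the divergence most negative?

A

Divergence at each region's feature centre — A: about -6, B: about -3, C: about -2, D: about +5. Region A is most negative.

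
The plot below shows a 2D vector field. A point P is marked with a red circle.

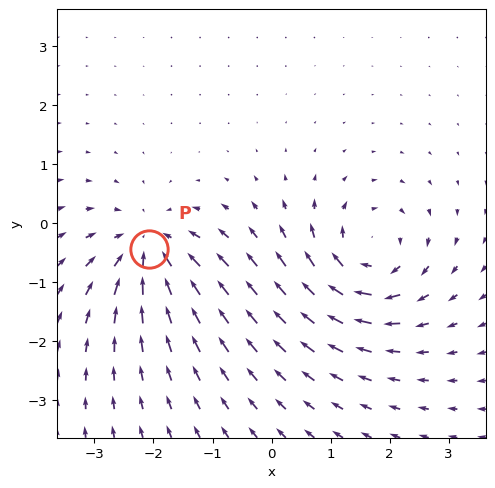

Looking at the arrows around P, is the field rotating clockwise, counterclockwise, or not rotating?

Near P at (-2.1, -0.4) the arrows show no circulation. The curl there is ≈0.

not rotating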